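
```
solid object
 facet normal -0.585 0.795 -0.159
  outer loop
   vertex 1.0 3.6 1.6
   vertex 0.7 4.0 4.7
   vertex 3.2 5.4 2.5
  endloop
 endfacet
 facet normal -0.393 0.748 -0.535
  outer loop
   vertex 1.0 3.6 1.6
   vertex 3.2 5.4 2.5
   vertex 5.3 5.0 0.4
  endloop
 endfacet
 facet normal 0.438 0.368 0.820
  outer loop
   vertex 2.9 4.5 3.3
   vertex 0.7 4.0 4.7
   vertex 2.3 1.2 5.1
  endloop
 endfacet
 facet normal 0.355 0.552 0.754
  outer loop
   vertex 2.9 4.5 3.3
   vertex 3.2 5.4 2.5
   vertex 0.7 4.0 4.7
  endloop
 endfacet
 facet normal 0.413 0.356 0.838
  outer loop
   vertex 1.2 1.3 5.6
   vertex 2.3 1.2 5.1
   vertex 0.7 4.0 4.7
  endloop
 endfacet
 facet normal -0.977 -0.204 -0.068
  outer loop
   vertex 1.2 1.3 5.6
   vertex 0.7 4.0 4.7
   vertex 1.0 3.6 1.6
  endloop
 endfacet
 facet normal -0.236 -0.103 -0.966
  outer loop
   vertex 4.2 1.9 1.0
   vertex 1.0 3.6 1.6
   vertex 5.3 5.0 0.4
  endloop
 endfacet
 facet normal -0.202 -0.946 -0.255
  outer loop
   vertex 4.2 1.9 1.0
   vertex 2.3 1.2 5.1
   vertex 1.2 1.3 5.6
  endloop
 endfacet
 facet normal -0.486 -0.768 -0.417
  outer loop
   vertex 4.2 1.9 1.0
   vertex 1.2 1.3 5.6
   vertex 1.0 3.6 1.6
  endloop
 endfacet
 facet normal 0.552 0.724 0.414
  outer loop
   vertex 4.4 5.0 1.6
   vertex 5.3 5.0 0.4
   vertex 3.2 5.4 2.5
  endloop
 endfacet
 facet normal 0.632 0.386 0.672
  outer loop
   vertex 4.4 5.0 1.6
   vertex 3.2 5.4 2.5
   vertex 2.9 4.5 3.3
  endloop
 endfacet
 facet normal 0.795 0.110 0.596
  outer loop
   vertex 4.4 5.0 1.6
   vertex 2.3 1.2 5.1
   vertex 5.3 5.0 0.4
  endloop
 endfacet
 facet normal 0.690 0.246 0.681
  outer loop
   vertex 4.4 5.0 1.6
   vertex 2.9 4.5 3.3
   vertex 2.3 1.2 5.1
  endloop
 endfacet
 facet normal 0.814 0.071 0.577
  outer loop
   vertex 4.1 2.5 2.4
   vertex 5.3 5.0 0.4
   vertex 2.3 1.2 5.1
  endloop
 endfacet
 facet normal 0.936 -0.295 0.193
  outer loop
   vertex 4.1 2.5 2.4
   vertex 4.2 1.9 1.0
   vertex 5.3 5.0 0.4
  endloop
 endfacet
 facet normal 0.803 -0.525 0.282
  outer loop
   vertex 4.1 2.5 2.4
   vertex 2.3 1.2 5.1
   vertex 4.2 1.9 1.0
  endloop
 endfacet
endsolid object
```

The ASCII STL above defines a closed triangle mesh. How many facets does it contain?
16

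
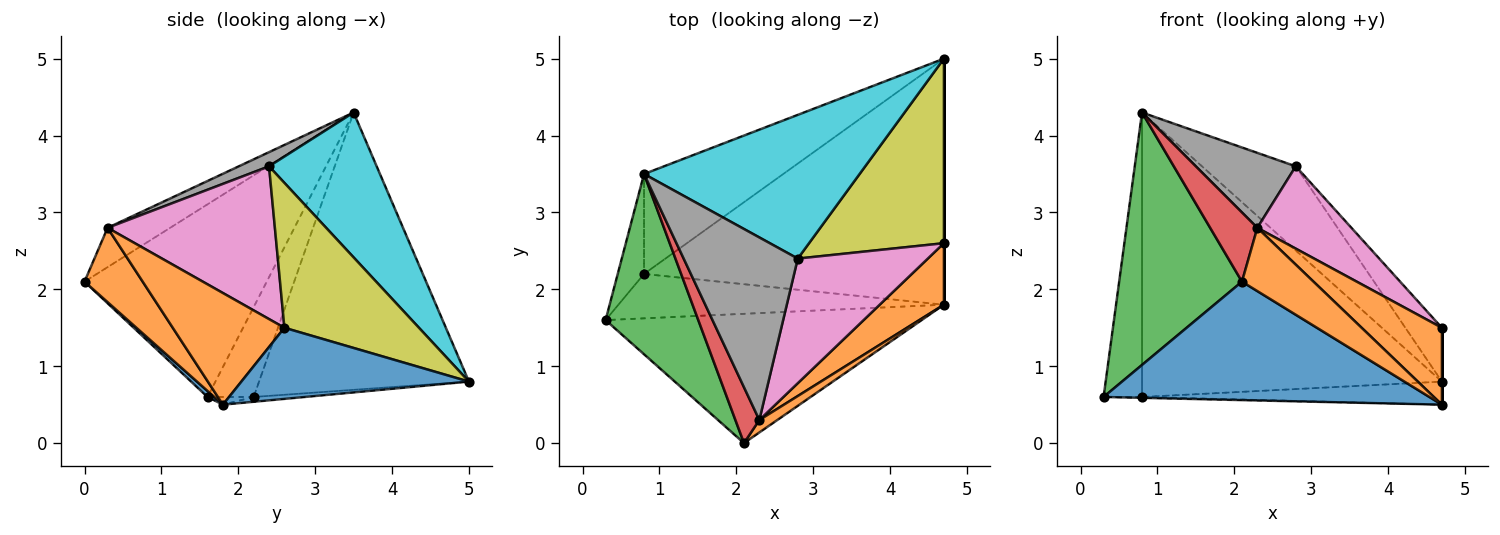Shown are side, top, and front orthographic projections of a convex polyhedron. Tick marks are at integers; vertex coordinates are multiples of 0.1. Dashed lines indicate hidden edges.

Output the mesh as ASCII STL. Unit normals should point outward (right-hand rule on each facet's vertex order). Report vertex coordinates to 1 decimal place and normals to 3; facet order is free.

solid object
 facet normal 1.000 0.000 0.000
  outer loop
   vertex 4.7 1.8 0.5
   vertex 4.7 5.0 0.8
   vertex 4.7 2.6 1.5
  endloop
 endfacet
 facet normal 0.736 -0.529 0.423
  outer loop
   vertex 4.7 1.8 0.5
   vertex 4.7 2.6 1.5
   vertex 2.3 0.3 2.8
  endloop
 endfacet
 facet normal -0.749 0.625 -0.219
  outer loop
   vertex 0.8 2.2 0.6
   vertex 0.3 1.6 0.6
   vertex 0.8 3.5 4.3
  endloop
 endfacet
 facet normal -0.551 0.787 -0.277
  outer loop
   vertex 0.8 2.2 0.6
   vertex 0.8 3.5 4.3
   vertex 4.7 5.0 0.8
  endloop
 endfacet
 facet normal -0.024 0.020 -1.000
  outer loop
   vertex 0.8 2.2 0.6
   vertex 4.7 1.8 0.5
   vertex 0.3 1.6 0.6
  endloop
 endfacet
 facet normal -0.016 0.093 -0.996
  outer loop
   vertex 0.8 2.2 0.6
   vertex 4.7 5.0 0.8
   vertex 4.7 1.8 0.5
  endloop
 endfacet
 facet normal 0.700 -0.394 0.596
  outer loop
   vertex 2.8 2.4 3.6
   vertex 2.3 0.3 2.8
   vertex 4.7 2.6 1.5
  endloop
 endfacet
 facet normal 0.114 -0.377 0.919
  outer loop
   vertex 2.8 2.4 3.6
   vertex 0.8 3.5 4.3
   vertex 2.3 0.3 2.8
  endloop
 endfacet
 facet normal 0.718 0.195 0.668
  outer loop
   vertex 2.8 2.4 3.6
   vertex 4.7 2.6 1.5
   vertex 4.7 5.0 0.8
  endloop
 endfacet
 facet normal 0.502 0.437 0.746
  outer loop
   vertex 2.8 2.4 3.6
   vertex 4.7 5.0 0.8
   vertex 0.8 3.5 4.3
  endloop
 endfacet
 facet normal 0.014 -0.675 -0.737
  outer loop
   vertex 2.1 0.0 2.1
   vertex 0.3 1.6 0.6
   vertex 4.7 1.8 0.5
  endloop
 endfacet
 facet normal 0.624 -0.767 0.151
  outer loop
   vertex 2.1 0.0 2.1
   vertex 4.7 1.8 0.5
   vertex 2.3 0.3 2.8
  endloop
 endfacet
 facet normal -0.770 -0.519 0.371
  outer loop
   vertex 2.1 0.0 2.1
   vertex 0.8 3.5 4.3
   vertex 0.3 1.6 0.6
  endloop
 endfacet
 facet normal -0.718 -0.542 0.437
  outer loop
   vertex 2.1 0.0 2.1
   vertex 2.3 0.3 2.8
   vertex 0.8 3.5 4.3
  endloop
 endfacet
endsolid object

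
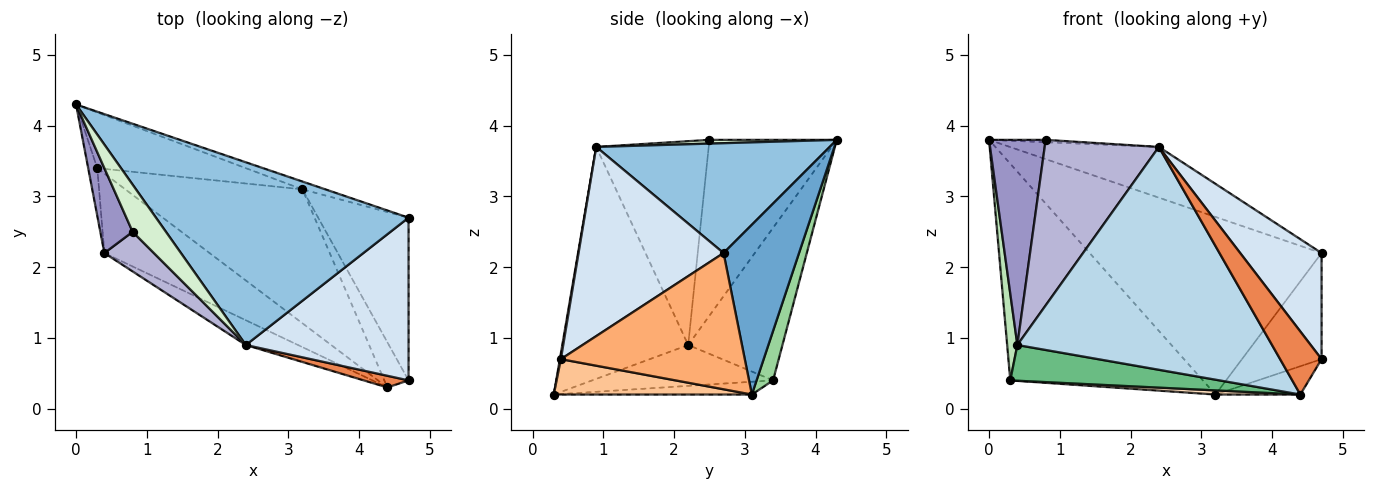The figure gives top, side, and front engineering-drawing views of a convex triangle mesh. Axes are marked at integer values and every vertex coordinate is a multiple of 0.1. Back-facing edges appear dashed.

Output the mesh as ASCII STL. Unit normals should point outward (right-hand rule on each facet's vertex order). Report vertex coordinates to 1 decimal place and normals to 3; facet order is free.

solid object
 facet normal 0.309 0.950 -0.042
  outer loop
   vertex 3.2 3.1 0.2
   vertex 0.0 4.3 3.8
   vertex 4.7 2.7 2.2
  endloop
 endfacet
 facet normal 0.387 0.247 0.889
  outer loop
   vertex 2.4 0.9 3.7
   vertex 4.7 2.7 2.2
   vertex 0.0 4.3 3.8
  endloop
 endfacet
 facet normal -0.441 -0.892 -0.099
  outer loop
   vertex 0.4 2.2 0.9
   vertex 4.4 0.3 0.2
   vertex 2.4 0.9 3.7
  endloop
 endfacet
 facet normal 0.698 -0.391 0.600
  outer loop
   vertex 4.7 0.4 0.7
   vertex 4.7 2.7 2.2
   vertex 2.4 0.9 3.7
  endloop
 endfacet
 facet normal 0.024 -0.983 0.182
  outer loop
   vertex 4.7 0.4 0.7
   vertex 2.4 0.9 3.7
   vertex 4.4 0.3 0.2
  endloop
 endfacet
 facet normal 0.784 0.339 -0.520
  outer loop
   vertex 4.7 0.4 0.7
   vertex 3.2 3.1 0.2
   vertex 4.7 2.7 2.2
  endloop
 endfacet
 facet normal 0.778 0.333 -0.533
  outer loop
   vertex 4.7 0.4 0.7
   vertex 4.4 0.3 0.2
   vertex 3.2 3.1 0.2
  endloop
 endfacet
 facet normal -0.072 -0.031 -0.997
  outer loop
   vertex 0.3 3.4 0.4
   vertex 3.2 3.1 0.2
   vertex 4.4 0.3 0.2
  endloop
 endfacet
 facet normal -0.334 -0.386 -0.860
  outer loop
   vertex 0.3 3.4 0.4
   vertex 4.4 0.3 0.2
   vertex 0.4 2.2 0.9
  endloop
 endfacet
 facet normal 0.083 0.965 -0.248
  outer loop
   vertex 0.3 3.4 0.4
   vertex 0.0 4.3 3.8
   vertex 3.2 3.1 0.2
  endloop
 endfacet
 facet normal -0.992 -0.107 -0.059
  outer loop
   vertex 0.3 3.4 0.4
   vertex 0.4 2.2 0.9
   vertex 0.0 4.3 3.8
  endloop
 endfacet
 facet normal 0.112 0.050 0.993
  outer loop
   vertex 0.8 2.5 3.8
   vertex 2.4 0.9 3.7
   vertex 0.0 4.3 3.8
  endloop
 endfacet
 facet normal -0.901 -0.401 0.166
  outer loop
   vertex 0.8 2.5 3.8
   vertex 0.0 4.3 3.8
   vertex 0.4 2.2 0.9
  endloop
 endfacet
 facet normal -0.692 -0.702 0.168
  outer loop
   vertex 0.8 2.5 3.8
   vertex 0.4 2.2 0.9
   vertex 2.4 0.9 3.7
  endloop
 endfacet
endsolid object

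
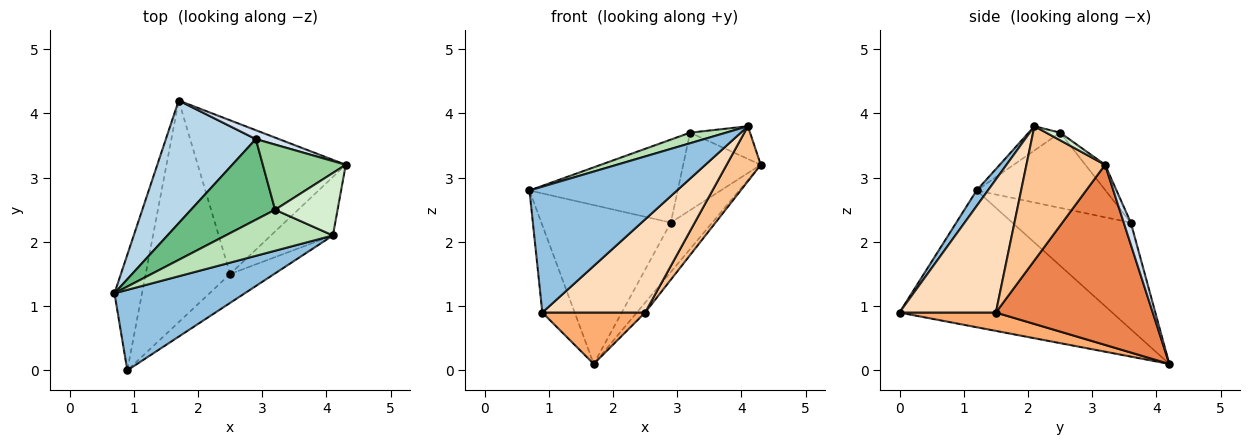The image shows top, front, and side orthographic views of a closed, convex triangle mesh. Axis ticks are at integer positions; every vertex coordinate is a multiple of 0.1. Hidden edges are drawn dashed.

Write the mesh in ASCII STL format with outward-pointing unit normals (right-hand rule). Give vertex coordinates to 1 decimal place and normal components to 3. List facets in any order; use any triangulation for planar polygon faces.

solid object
 facet normal -0.970 0.148 -0.195
  outer loop
   vertex 0.9 0.0 0.9
   vertex 0.7 1.2 2.8
   vertex 1.7 4.2 0.1
  endloop
 endfacet
 facet normal 0.064 -0.841 0.538
  outer loop
   vertex 4.1 2.1 3.8
   vertex 0.7 1.2 2.8
   vertex 0.9 0.0 0.9
  endloop
 endfacet
 facet normal -0.587 0.641 0.495
  outer loop
   vertex 2.9 3.6 2.3
   vertex 1.7 4.2 0.1
   vertex 0.7 1.2 2.8
  endloop
 endfacet
 facet normal 0.165 0.971 0.175
  outer loop
   vertex 2.9 3.6 2.3
   vertex 4.3 3.2 3.2
   vertex 1.7 4.2 0.1
  endloop
 endfacet
 facet normal 0.772 0.041 -0.634
  outer loop
   vertex 2.5 1.5 0.9
   vertex 1.7 4.2 0.1
   vertex 4.3 3.2 3.2
  endloop
 endfacet
 facet normal 0.207 -0.221 -0.953
  outer loop
   vertex 2.5 1.5 0.9
   vertex 0.9 0.0 0.9
   vertex 1.7 4.2 0.1
  endloop
 endfacet
 facet normal 0.845 -0.366 -0.390
  outer loop
   vertex 2.5 1.5 0.9
   vertex 4.3 3.2 3.2
   vertex 4.1 2.1 3.8
  endloop
 endfacet
 facet normal 0.667 -0.712 -0.221
  outer loop
   vertex 2.5 1.5 0.9
   vertex 4.1 2.1 3.8
   vertex 0.9 0.0 0.9
  endloop
 endfacet
 facet normal -0.529 0.608 0.591
  outer loop
   vertex 3.2 2.5 3.7
   vertex 2.9 3.6 2.3
   vertex 0.7 1.2 2.8
  endloop
 endfacet
 facet normal -0.191 0.751 0.631
  outer loop
   vertex 3.2 2.5 3.7
   vertex 4.3 3.2 3.2
   vertex 2.9 3.6 2.3
  endloop
 endfacet
 facet normal -0.214 -0.244 0.946
  outer loop
   vertex 3.2 2.5 3.7
   vertex 0.7 1.2 2.8
   vertex 4.1 2.1 3.8
  endloop
 endfacet
 facet normal 0.107 0.461 0.881
  outer loop
   vertex 3.2 2.5 3.7
   vertex 4.1 2.1 3.8
   vertex 4.3 3.2 3.2
  endloop
 endfacet
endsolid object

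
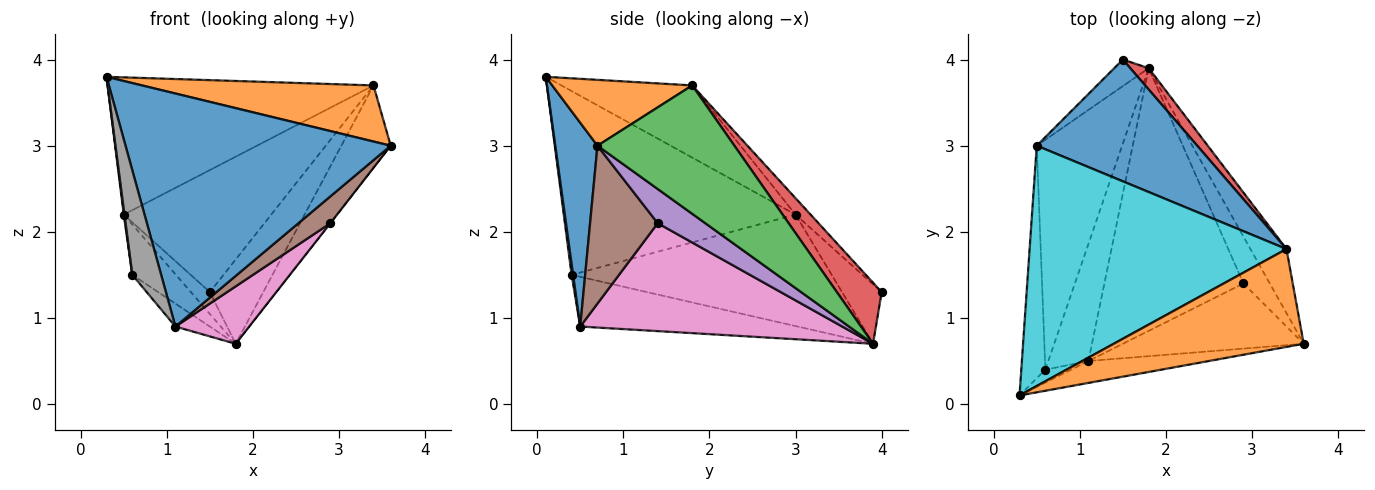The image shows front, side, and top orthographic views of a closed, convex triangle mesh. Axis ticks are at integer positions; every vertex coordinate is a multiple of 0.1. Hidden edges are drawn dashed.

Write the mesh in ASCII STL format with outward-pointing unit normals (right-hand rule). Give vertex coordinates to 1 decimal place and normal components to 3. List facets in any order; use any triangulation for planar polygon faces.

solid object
 facet normal 0.156 -0.983 -0.092
  outer loop
   vertex 1.1 0.5 0.9
   vertex 3.6 0.7 3.0
   vertex 0.3 0.1 3.8
  endloop
 endfacet
 facet normal 0.288 -0.476 0.831
  outer loop
   vertex 3.4 1.8 3.7
   vertex 0.3 0.1 3.8
   vertex 3.6 0.7 3.0
  endloop
 endfacet
 facet normal 0.909 0.328 -0.255
  outer loop
   vertex 3.4 1.8 3.7
   vertex 3.6 0.7 3.0
   vertex 1.8 3.9 0.7
  endloop
 endfacet
 facet normal 0.631 0.752 0.190
  outer loop
   vertex 3.4 1.8 3.7
   vertex 1.8 3.9 0.7
   vertex 1.5 4.0 1.3
  endloop
 endfacet
 facet normal 0.792 0.006 -0.611
  outer loop
   vertex 2.9 1.4 2.1
   vertex 1.8 3.9 0.7
   vertex 3.6 0.7 3.0
  endloop
 endfacet
 facet normal 0.628 -0.297 -0.719
  outer loop
   vertex 2.9 1.4 2.1
   vertex 3.6 0.7 3.0
   vertex 1.1 0.5 0.9
  endloop
 endfacet
 facet normal 0.604 -0.170 -0.779
  outer loop
   vertex 2.9 1.4 2.1
   vertex 1.1 0.5 0.9
   vertex 1.8 3.9 0.7
  endloop
 endfacet
 facet normal 0.051 -0.991 -0.123
  outer loop
   vertex 0.6 0.4 1.5
   vertex 1.1 0.5 0.9
   vertex 0.3 0.1 3.8
  endloop
 endfacet
 facet normal -0.772 0.122 -0.623
  outer loop
   vertex 0.6 0.4 1.5
   vertex 1.8 3.9 0.7
   vertex 1.1 0.5 0.9
  endloop
 endfacet
 facet normal -0.237 0.482 0.844
  outer loop
   vertex 0.5 3.0 2.2
   vertex 0.3 0.1 3.8
   vertex 3.4 1.8 3.7
  endloop
 endfacet
 facet normal -0.072 0.706 0.704
  outer loop
   vertex 0.5 3.0 2.2
   vertex 3.4 1.8 3.7
   vertex 1.5 4.0 1.3
  endloop
 endfacet
 facet normal -0.992 -0.003 -0.130
  outer loop
   vertex 0.5 3.0 2.2
   vertex 0.6 0.4 1.5
   vertex 0.3 0.1 3.8
  endloop
 endfacet
 facet normal -0.799 0.382 -0.463
  outer loop
   vertex 0.5 3.0 2.2
   vertex 1.5 4.0 1.3
   vertex 1.8 3.9 0.7
  endloop
 endfacet
 facet normal -0.787 0.132 -0.603
  outer loop
   vertex 0.5 3.0 2.2
   vertex 1.8 3.9 0.7
   vertex 0.6 0.4 1.5
  endloop
 endfacet
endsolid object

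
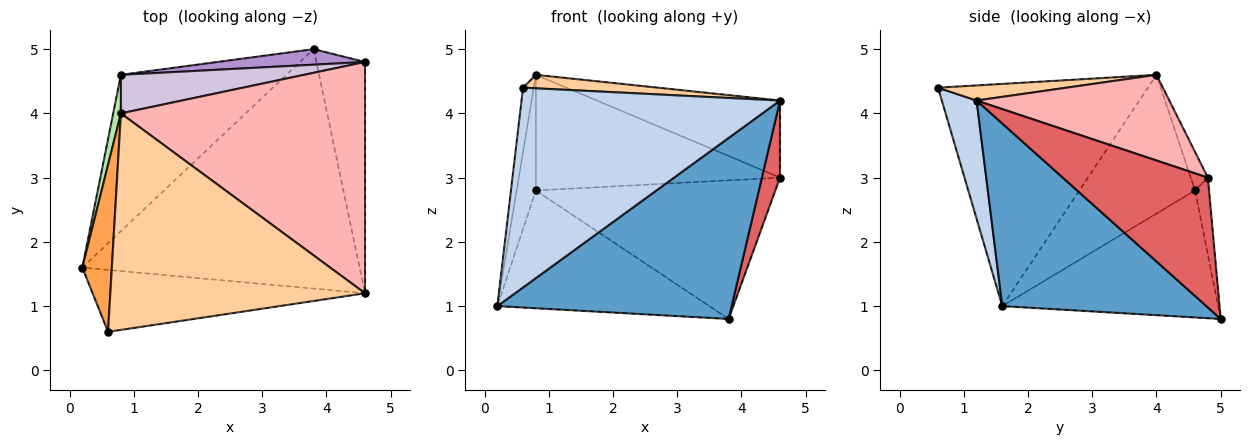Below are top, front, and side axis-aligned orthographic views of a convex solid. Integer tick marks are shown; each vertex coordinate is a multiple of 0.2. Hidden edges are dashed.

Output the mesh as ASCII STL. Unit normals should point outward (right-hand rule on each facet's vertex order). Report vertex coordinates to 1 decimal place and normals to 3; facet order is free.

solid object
 facet normal 0.465 -0.534 -0.706
  outer loop
   vertex 3.8 5.0 0.8
   vertex 4.6 1.2 4.2
   vertex 0.2 1.6 1.0
  endloop
 endfacet
 facet normal 0.127 -0.947 -0.294
  outer loop
   vertex 0.6 0.6 4.4
   vertex 0.2 1.6 1.0
   vertex 4.6 1.2 4.2
  endloop
 endfacet
 facet normal -0.990 0.051 0.131
  outer loop
   vertex 0.6 0.6 4.4
   vertex 0.8 4.0 4.6
   vertex 0.2 1.6 1.0
  endloop
 endfacet
 facet normal 0.059 -0.062 0.996
  outer loop
   vertex 0.6 0.6 4.4
   vertex 4.6 1.2 4.2
   vertex 0.8 4.0 4.6
  endloop
 endfacet
 facet normal -0.522 0.513 -0.681
  outer loop
   vertex 0.8 4.6 2.8
   vertex 3.8 5.0 0.8
   vertex 0.2 1.6 1.0
  endloop
 endfacet
 facet normal -0.985 0.164 0.055
  outer loop
   vertex 0.8 4.6 2.8
   vertex 0.2 1.6 1.0
   vertex 0.8 4.0 4.6
  endloop
 endfacet
 facet normal 0.930 -0.116 -0.349
  outer loop
   vertex 4.6 4.8 3.0
   vertex 4.6 1.2 4.2
   vertex 3.8 5.0 0.8
  endloop
 endfacet
 facet normal 0.316 0.300 0.900
  outer loop
   vertex 4.6 4.8 3.0
   vertex 0.8 4.0 4.6
   vertex 4.6 1.2 4.2
  endloop
 endfacet
 facet normal -0.058 0.992 0.111
  outer loop
   vertex 4.6 4.8 3.0
   vertex 3.8 5.0 0.8
   vertex 0.8 4.6 2.8
  endloop
 endfacet
 facet normal -0.066 0.947 0.316
  outer loop
   vertex 4.6 4.8 3.0
   vertex 0.8 4.6 2.8
   vertex 0.8 4.0 4.6
  endloop
 endfacet
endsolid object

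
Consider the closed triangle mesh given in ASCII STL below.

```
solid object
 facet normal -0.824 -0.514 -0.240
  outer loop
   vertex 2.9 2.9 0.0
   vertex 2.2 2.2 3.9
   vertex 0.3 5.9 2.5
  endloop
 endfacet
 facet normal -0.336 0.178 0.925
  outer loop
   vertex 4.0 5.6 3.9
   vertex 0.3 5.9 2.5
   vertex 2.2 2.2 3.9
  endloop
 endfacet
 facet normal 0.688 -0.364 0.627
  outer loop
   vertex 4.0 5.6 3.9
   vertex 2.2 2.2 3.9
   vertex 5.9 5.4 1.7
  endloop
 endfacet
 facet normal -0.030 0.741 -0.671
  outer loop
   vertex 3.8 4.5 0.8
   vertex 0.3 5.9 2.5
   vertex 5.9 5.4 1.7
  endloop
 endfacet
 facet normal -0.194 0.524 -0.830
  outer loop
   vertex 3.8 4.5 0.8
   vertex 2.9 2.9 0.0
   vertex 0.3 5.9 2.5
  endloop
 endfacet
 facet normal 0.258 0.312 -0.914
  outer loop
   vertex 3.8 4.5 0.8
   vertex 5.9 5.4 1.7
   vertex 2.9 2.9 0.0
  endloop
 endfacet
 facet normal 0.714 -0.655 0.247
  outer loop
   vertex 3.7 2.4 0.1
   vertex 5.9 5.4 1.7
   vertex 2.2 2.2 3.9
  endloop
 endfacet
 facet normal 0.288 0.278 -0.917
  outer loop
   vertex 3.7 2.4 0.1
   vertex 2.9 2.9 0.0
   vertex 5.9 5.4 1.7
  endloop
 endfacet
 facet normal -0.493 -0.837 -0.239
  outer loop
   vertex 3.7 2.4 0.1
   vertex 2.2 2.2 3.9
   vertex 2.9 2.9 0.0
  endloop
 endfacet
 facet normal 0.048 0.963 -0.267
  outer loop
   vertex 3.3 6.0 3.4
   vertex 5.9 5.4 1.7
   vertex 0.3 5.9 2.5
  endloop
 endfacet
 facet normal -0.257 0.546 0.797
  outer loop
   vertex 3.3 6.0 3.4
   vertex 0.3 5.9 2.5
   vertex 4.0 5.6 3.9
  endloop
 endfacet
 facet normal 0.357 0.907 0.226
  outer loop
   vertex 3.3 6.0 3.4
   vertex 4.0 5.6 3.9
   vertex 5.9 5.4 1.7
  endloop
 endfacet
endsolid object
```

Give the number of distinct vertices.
8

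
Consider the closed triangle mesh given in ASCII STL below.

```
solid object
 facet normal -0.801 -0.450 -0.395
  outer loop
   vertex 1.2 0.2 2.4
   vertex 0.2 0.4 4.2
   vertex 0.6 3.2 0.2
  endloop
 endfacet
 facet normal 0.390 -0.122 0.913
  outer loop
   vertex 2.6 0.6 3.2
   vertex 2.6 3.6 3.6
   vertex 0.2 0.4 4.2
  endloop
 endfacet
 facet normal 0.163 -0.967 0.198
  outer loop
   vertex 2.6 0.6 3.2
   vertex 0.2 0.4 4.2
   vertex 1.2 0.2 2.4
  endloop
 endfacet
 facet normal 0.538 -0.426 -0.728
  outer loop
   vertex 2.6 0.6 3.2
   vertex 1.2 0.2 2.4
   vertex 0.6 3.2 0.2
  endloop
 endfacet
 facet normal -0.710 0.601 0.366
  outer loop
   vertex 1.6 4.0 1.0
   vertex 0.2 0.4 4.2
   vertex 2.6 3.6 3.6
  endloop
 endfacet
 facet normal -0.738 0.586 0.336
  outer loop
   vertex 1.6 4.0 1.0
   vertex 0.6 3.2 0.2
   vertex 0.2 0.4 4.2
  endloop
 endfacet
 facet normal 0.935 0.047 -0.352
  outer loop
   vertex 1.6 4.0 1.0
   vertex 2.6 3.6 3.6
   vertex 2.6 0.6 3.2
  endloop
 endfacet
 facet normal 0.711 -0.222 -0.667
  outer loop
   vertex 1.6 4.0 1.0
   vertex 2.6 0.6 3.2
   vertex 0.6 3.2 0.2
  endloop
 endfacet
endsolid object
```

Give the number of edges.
12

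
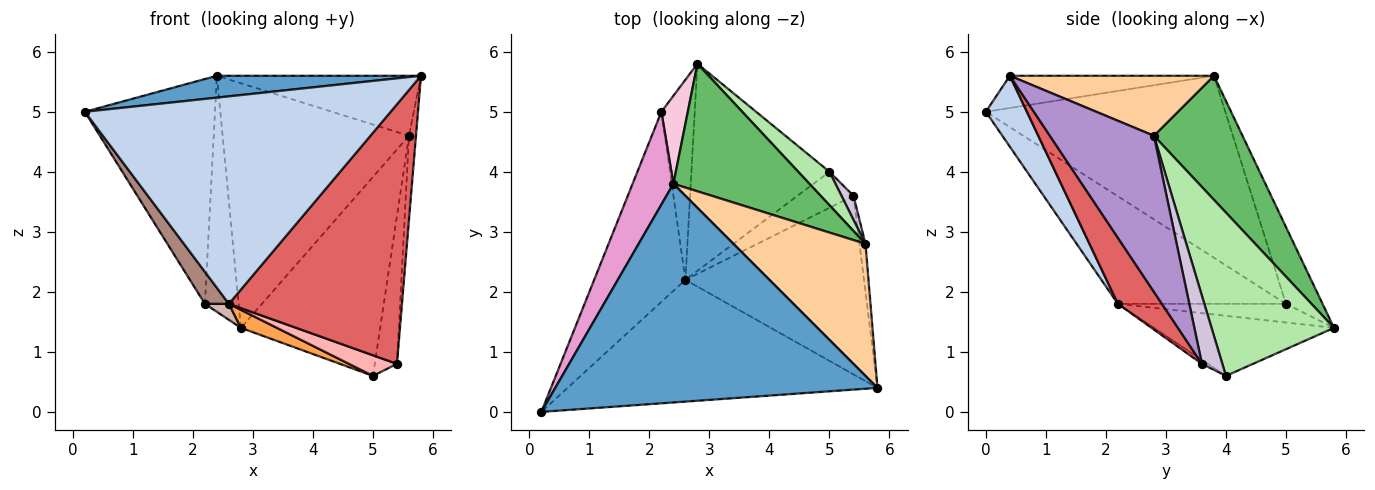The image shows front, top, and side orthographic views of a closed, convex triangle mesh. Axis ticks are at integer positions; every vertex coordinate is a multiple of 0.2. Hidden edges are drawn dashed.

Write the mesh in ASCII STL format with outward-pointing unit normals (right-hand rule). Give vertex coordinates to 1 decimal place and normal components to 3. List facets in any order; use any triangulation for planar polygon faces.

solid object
 facet normal -0.099 -0.099 0.990
  outer loop
   vertex 2.4 3.8 5.6
   vertex 0.2 0.0 5.0
   vertex 5.8 0.4 5.6
  endloop
 endfacet
 facet normal 0.115 -0.857 -0.503
  outer loop
   vertex 2.6 2.2 1.8
   vertex 5.8 0.4 5.6
   vertex 0.2 0.0 5.0
  endloop
 endfacet
 facet normal -0.397 -0.079 -0.914
  outer loop
   vertex 2.6 2.2 1.8
   vertex 2.8 5.8 1.4
   vertex 5.0 4.0 0.6
  endloop
 endfacet
 facet normal 0.382 0.382 0.841
  outer loop
   vertex 5.6 2.8 4.6
   vertex 2.4 3.8 5.6
   vertex 5.8 0.4 5.6
  endloop
 endfacet
 facet normal 0.388 0.817 0.426
  outer loop
   vertex 5.6 2.8 4.6
   vertex 2.8 5.8 1.4
   vertex 2.4 3.8 5.6
  endloop
 endfacet
 facet normal 0.655 0.745 0.125
  outer loop
   vertex 5.6 2.8 4.6
   vertex 5.0 4.0 0.6
   vertex 2.8 5.8 1.4
  endloop
 endfacet
 facet normal 0.205 -0.806 -0.555
  outer loop
   vertex 5.4 3.6 0.8
   vertex 5.8 0.4 5.6
   vertex 2.6 2.2 1.8
  endloop
 endfacet
 facet normal -0.062 -0.495 -0.867
  outer loop
   vertex 5.4 3.6 0.8
   vertex 2.6 2.2 1.8
   vertex 5.0 4.0 0.6
  endloop
 endfacet
 facet normal 0.997 0.067 -0.038
  outer loop
   vertex 5.4 3.6 0.8
   vertex 5.6 2.8 4.6
   vertex 5.8 0.4 5.6
  endloop
 endfacet
 facet normal 0.672 0.731 0.119
  outer loop
   vertex 5.4 3.6 0.8
   vertex 5.0 4.0 0.6
   vertex 5.6 2.8 4.6
  endloop
 endfacet
 facet normal -0.758 -0.108 -0.643
  outer loop
   vertex 2.2 5.0 1.8
   vertex 2.6 2.2 1.8
   vertex 0.2 0.0 5.0
  endloop
 endfacet
 facet normal -0.487 -0.070 -0.870
  outer loop
   vertex 2.2 5.0 1.8
   vertex 2.8 5.8 1.4
   vertex 2.6 2.2 1.8
  endloop
 endfacet
 facet normal -0.862 0.469 0.193
  outer loop
   vertex 2.2 5.0 1.8
   vertex 0.2 0.0 5.0
   vertex 2.4 3.8 5.6
  endloop
 endfacet
 facet normal -0.713 0.657 0.245
  outer loop
   vertex 2.2 5.0 1.8
   vertex 2.4 3.8 5.6
   vertex 2.8 5.8 1.4
  endloop
 endfacet
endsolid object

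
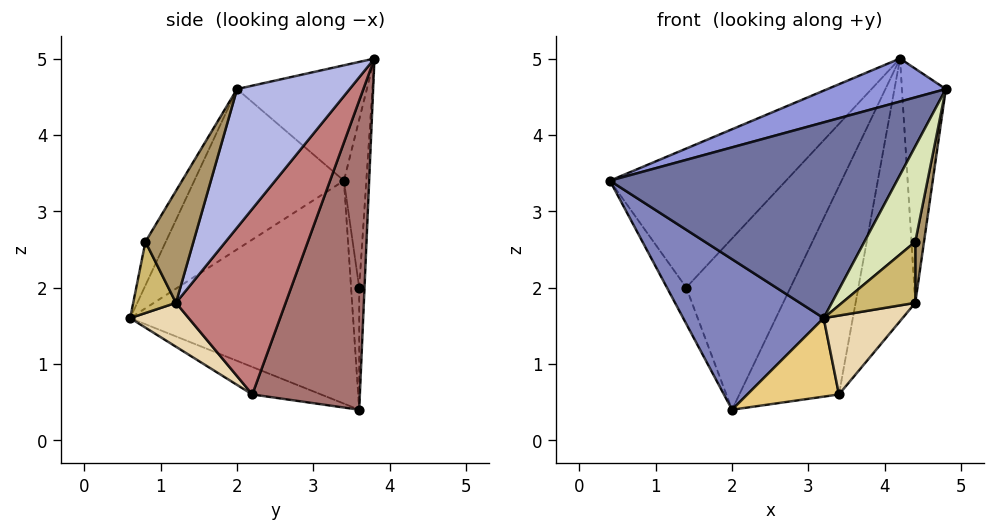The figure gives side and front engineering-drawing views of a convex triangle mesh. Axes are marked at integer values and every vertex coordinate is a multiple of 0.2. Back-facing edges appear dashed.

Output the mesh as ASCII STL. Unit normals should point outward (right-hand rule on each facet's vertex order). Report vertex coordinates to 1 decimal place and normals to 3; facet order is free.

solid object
 facet normal -0.386 -0.740 0.551
  outer loop
   vertex 3.2 0.6 1.6
   vertex 4.8 2.0 4.6
   vertex 0.4 3.4 3.4
  endloop
 endfacet
 facet normal -0.761 -0.479 -0.438
  outer loop
   vertex 2.0 3.6 0.4
   vertex 3.2 0.6 1.6
   vertex 0.4 3.4 3.4
  endloop
 endfacet
 facet normal -0.341 -0.311 0.887
  outer loop
   vertex 4.2 3.8 5.0
   vertex 0.4 3.4 3.4
   vertex 4.8 2.0 4.6
  endloop
 endfacet
 facet normal 0.907 0.353 -0.230
  outer loop
   vertex 4.4 1.2 1.8
   vertex 4.2 3.8 5.0
   vertex 4.8 2.0 4.6
  endloop
 endfacet
 facet normal -0.384 0.912 -0.144
  outer loop
   vertex 1.4 3.6 2.0
   vertex 2.0 3.6 0.4
   vertex 0.4 3.4 3.4
  endloop
 endfacet
 facet normal -0.126 0.991 0.052
  outer loop
   vertex 1.4 3.6 2.0
   vertex 0.4 3.4 3.4
   vertex 4.2 3.8 5.0
  endloop
 endfacet
 facet normal -0.051 0.999 -0.019
  outer loop
   vertex 1.4 3.6 2.0
   vertex 4.2 3.8 5.0
   vertex 2.0 3.6 0.4
  endloop
 endfacet
 facet normal -0.314 -0.785 0.534
  outer loop
   vertex 4.4 0.8 2.6
   vertex 4.8 2.0 4.6
   vertex 3.2 0.6 1.6
  endloop
 endfacet
 facet normal 0.980 -0.178 -0.089
  outer loop
   vertex 4.4 0.8 2.6
   vertex 4.4 1.2 1.8
   vertex 4.8 2.0 4.6
  endloop
 endfacet
 facet normal 0.463 -0.793 -0.396
  outer loop
   vertex 4.4 0.8 2.6
   vertex 3.2 0.6 1.6
   vertex 4.4 1.2 1.8
  endloop
 endfacet
 facet normal -0.349 -0.465 -0.814
  outer loop
   vertex 3.4 2.2 0.6
   vertex 3.2 0.6 1.6
   vertex 2.0 3.6 0.4
  endloop
 endfacet
 facet normal 0.388 -0.523 -0.759
  outer loop
   vertex 3.4 2.2 0.6
   vertex 4.4 1.2 1.8
   vertex 3.2 0.6 1.6
  endloop
 endfacet
 facet normal 0.686 0.635 -0.356
  outer loop
   vertex 3.4 2.2 0.6
   vertex 2.0 3.6 0.4
   vertex 4.2 3.8 5.0
  endloop
 endfacet
 facet normal 0.833 0.454 -0.316
  outer loop
   vertex 3.4 2.2 0.6
   vertex 4.2 3.8 5.0
   vertex 4.4 1.2 1.8
  endloop
 endfacet
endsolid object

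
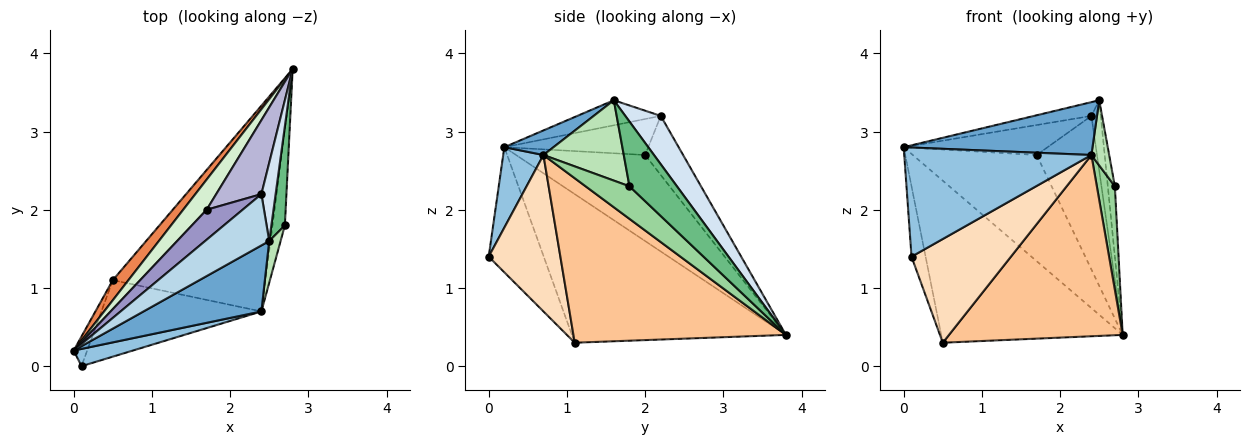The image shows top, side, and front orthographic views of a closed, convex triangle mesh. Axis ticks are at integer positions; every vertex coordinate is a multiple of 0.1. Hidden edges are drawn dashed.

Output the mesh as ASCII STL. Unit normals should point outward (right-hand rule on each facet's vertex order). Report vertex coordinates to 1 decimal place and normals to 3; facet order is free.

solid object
 facet normal 0.161 -0.617 0.770
  outer loop
   vertex 2.4 0.7 2.7
   vertex 2.5 1.6 3.4
   vertex 0.0 0.2 2.8
  endloop
 endfacet
 facet normal 0.208 -0.966 0.153
  outer loop
   vertex 2.4 0.7 2.7
   vertex 0.0 0.2 2.8
   vertex 0.1 0.0 1.4
  endloop
 endfacet
 facet normal -0.353 0.242 0.904
  outer loop
   vertex 2.4 2.2 3.2
   vertex 0.0 0.2 2.8
   vertex 2.5 1.6 3.4
  endloop
 endfacet
 facet normal 0.930 0.246 0.273
  outer loop
   vertex 2.4 2.2 3.2
   vertex 2.5 1.6 3.4
   vertex 2.8 3.8 0.4
  endloop
 endfacet
 facet normal -0.760 0.645 0.080
  outer loop
   vertex 0.5 1.1 0.3
   vertex 0.0 0.2 2.8
   vertex 2.8 3.8 0.4
  endloop
 endfacet
 facet normal -0.964 0.246 -0.104
  outer loop
   vertex 0.5 1.1 0.3
   vertex 0.1 0.0 1.4
   vertex 0.0 0.2 2.8
  endloop
 endfacet
 facet normal 0.629 -0.514 -0.583
  outer loop
   vertex 0.5 1.1 0.3
   vertex 2.8 3.8 0.4
   vertex 2.4 0.7 2.7
  endloop
 endfacet
 facet normal 0.502 -0.696 -0.513
  outer loop
   vertex 0.5 1.1 0.3
   vertex 2.4 0.7 2.7
   vertex 0.1 0.0 1.4
  endloop
 endfacet
 facet normal 0.969 0.144 0.202
  outer loop
   vertex 2.7 1.8 2.3
   vertex 2.8 3.8 0.4
   vertex 2.5 1.6 3.4
  endloop
 endfacet
 facet normal 0.873 -0.359 -0.331
  outer loop
   vertex 2.7 1.8 2.3
   vertex 2.4 0.7 2.7
   vertex 2.8 3.8 0.4
  endloop
 endfacet
 facet normal 0.967 -0.214 0.137
  outer loop
   vertex 2.7 1.8 2.3
   vertex 2.5 1.6 3.4
   vertex 2.4 0.7 2.7
  endloop
 endfacet
 facet normal -0.708 0.679 0.193
  outer loop
   vertex 1.7 2.0 2.7
   vertex 2.8 3.8 0.4
   vertex 0.0 0.2 2.8
  endloop
 endfacet
 facet normal -0.577 0.577 0.577
  outer loop
   vertex 1.7 2.0 2.7
   vertex 0.0 0.2 2.8
   vertex 2.4 2.2 3.2
  endloop
 endfacet
 facet normal -0.493 0.784 0.377
  outer loop
   vertex 1.7 2.0 2.7
   vertex 2.4 2.2 3.2
   vertex 2.8 3.8 0.4
  endloop
 endfacet
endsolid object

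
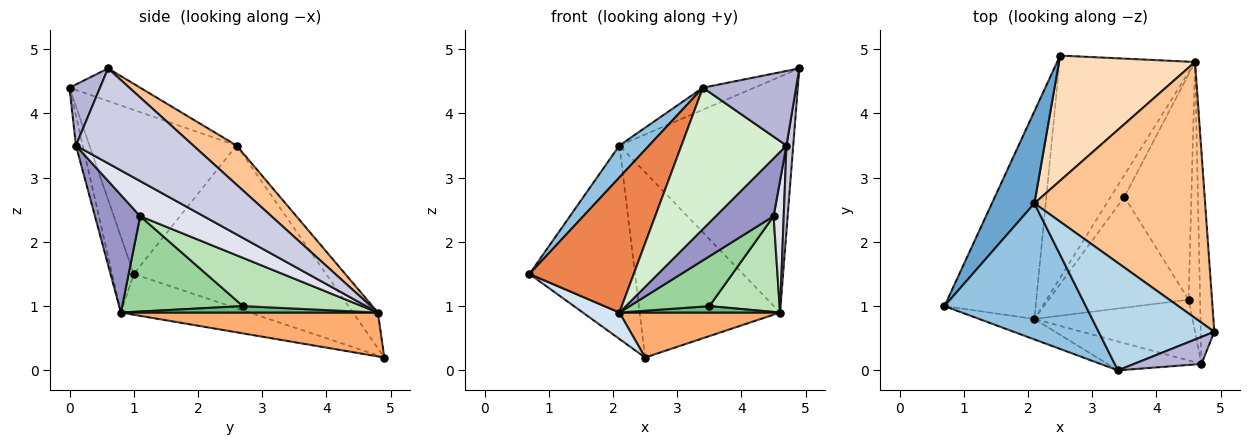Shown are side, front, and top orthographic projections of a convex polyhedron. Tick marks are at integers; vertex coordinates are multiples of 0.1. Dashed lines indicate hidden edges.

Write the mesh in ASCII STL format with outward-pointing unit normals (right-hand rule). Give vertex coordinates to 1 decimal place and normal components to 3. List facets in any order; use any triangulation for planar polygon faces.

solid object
 facet normal -0.855 0.469 0.223
  outer loop
   vertex 2.1 2.6 3.5
   vertex 2.5 4.9 0.2
   vertex 0.7 1.0 1.5
  endloop
 endfacet
 facet normal -0.749 -0.151 0.645
  outer loop
   vertex 2.1 2.6 3.5
   vertex 0.7 1.0 1.5
   vertex 3.4 0.0 4.4
  endloop
 endfacet
 facet normal -0.266 0.194 0.944
  outer loop
   vertex 2.1 2.6 3.5
   vertex 3.4 0.0 4.4
   vertex 4.9 0.6 4.7
  endloop
 endfacet
 facet normal -0.405 -0.115 -0.907
  outer loop
   vertex 2.1 0.8 0.9
   vertex 0.7 1.0 1.5
   vertex 2.5 4.9 0.2
  endloop
 endfacet
 facet normal -0.201 -0.969 -0.147
  outer loop
   vertex 2.1 0.8 0.9
   vertex 3.4 0.0 4.4
   vertex 0.7 1.0 1.5
  endloop
 endfacet
 facet normal 0.302 -0.189 -0.934
  outer loop
   vertex 4.6 4.8 0.9
   vertex 2.1 0.8 0.9
   vertex 2.5 4.9 0.2
  endloop
 endfacet
 facet normal 0.166 0.668 0.725
  outer loop
   vertex 4.6 4.8 0.9
   vertex 2.1 2.6 3.5
   vertex 4.9 0.6 4.7
  endloop
 endfacet
 facet normal -0.146 0.820 0.554
  outer loop
   vertex 4.6 4.8 0.9
   vertex 2.5 4.9 0.2
   vertex 2.1 2.6 3.5
  endloop
 endfacet
 facet normal 0.411 -0.257 -0.874
  outer loop
   vertex 3.5 2.7 1.0
   vertex 2.1 0.8 0.9
   vertex 4.6 4.8 0.9
  endloop
 endfacet
 facet normal 0.528 -0.348 -0.775
  outer loop
   vertex 3.5 2.7 1.0
   vertex 4.5 1.1 2.4
   vertex 2.1 0.8 0.9
  endloop
 endfacet
 facet normal 0.553 -0.326 -0.767
  outer loop
   vertex 3.5 2.7 1.0
   vertex 4.6 4.8 0.9
   vertex 4.5 1.1 2.4
  endloop
 endfacet
 facet normal -0.063 -0.978 -0.200
  outer loop
   vertex 4.7 0.1 3.5
   vertex 3.4 0.0 4.4
   vertex 2.1 0.8 0.9
  endloop
 endfacet
 facet normal 0.474 -0.607 -0.638
  outer loop
   vertex 4.7 0.1 3.5
   vertex 2.1 0.8 0.9
   vertex 4.5 1.1 2.4
  endloop
 endfacet
 facet normal 0.294 -0.899 0.325
  outer loop
   vertex 4.7 0.1 3.5
   vertex 4.9 0.6 4.7
   vertex 3.4 0.0 4.4
  endloop
 endfacet
 facet normal 0.988 -0.057 -0.141
  outer loop
   vertex 4.7 0.1 3.5
   vertex 4.6 4.8 0.9
   vertex 4.9 0.6 4.7
  endloop
 endfacet
 facet normal 0.940 -0.150 -0.307
  outer loop
   vertex 4.7 0.1 3.5
   vertex 4.5 1.1 2.4
   vertex 4.6 4.8 0.9
  endloop
 endfacet
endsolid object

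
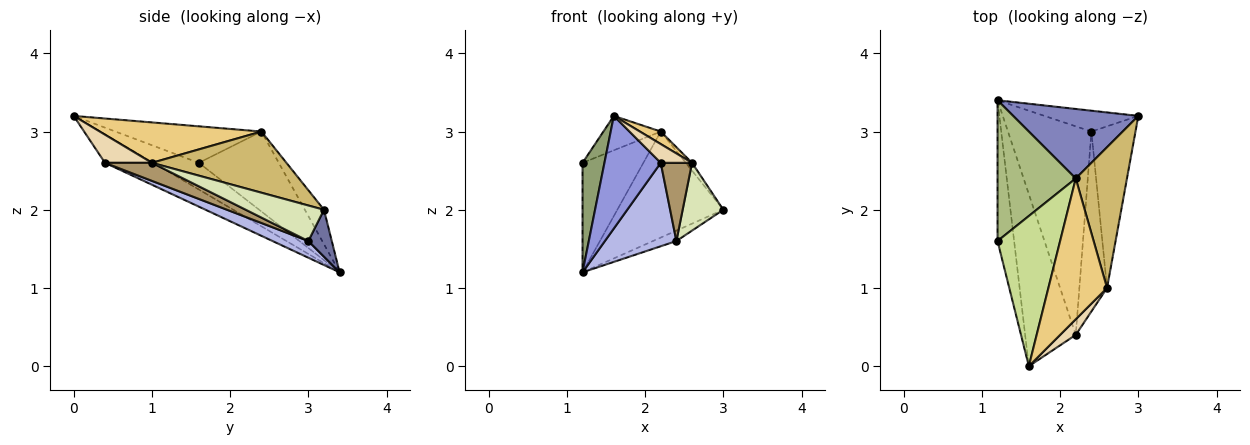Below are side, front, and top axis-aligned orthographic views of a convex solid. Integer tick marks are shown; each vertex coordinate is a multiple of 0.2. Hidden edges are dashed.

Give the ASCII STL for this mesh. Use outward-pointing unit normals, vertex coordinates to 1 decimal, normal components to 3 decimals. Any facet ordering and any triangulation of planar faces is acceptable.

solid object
 facet normal 0.408 0.408 -0.816
  outer loop
   vertex 2.4 3.0 1.6
   vertex 1.2 3.4 1.2
   vertex 3.0 3.2 2.0
  endloop
 endfacet
 facet normal -0.149 0.827 0.542
  outer loop
   vertex 2.2 2.4 3.0
   vertex 3.0 3.2 2.0
   vertex 1.2 3.4 1.2
  endloop
 endfacet
 facet normal -0.427 -0.495 -0.757
  outer loop
   vertex 2.2 0.4 2.6
   vertex 1.6 0.0 3.2
   vertex 1.2 3.4 1.2
  endloop
 endfacet
 facet normal 0.183 -0.365 -0.913
  outer loop
   vertex 2.2 0.4 2.6
   vertex 1.2 3.4 1.2
   vertex 2.4 3.0 1.6
  endloop
 endfacet
 facet normal -0.786 -0.379 -0.488
  outer loop
   vertex 1.2 1.6 2.6
   vertex 1.2 3.4 1.2
   vertex 1.6 0.0 3.2
  endloop
 endfacet
 facet normal -0.628 0.478 0.614
  outer loop
   vertex 1.2 1.6 2.6
   vertex 2.2 2.4 3.0
   vertex 1.2 3.4 1.2
  endloop
 endfacet
 facet normal -0.494 0.194 0.847
  outer loop
   vertex 1.2 1.6 2.6
   vertex 1.6 0.0 3.2
   vertex 2.2 2.4 3.0
  endloop
 endfacet
 facet normal 0.597 -0.310 -0.740
  outer loop
   vertex 2.6 1.0 2.6
   vertex 2.4 3.0 1.6
   vertex 3.0 3.2 2.0
  endloop
 endfacet
 facet normal 0.513 -0.342 -0.787
  outer loop
   vertex 2.6 1.0 2.6
   vertex 2.2 0.4 2.6
   vertex 2.4 3.0 1.6
  endloop
 endfacet
 facet normal 0.766 0.036 0.642
  outer loop
   vertex 2.6 1.0 2.6
   vertex 3.0 3.2 2.0
   vertex 2.2 2.4 3.0
  endloop
 endfacet
 facet normal 0.566 -0.073 0.821
  outer loop
   vertex 2.6 1.0 2.6
   vertex 2.2 2.4 3.0
   vertex 1.6 0.0 3.2
  endloop
 endfacet
 facet normal 0.755 -0.504 0.420
  outer loop
   vertex 2.6 1.0 2.6
   vertex 1.6 0.0 3.2
   vertex 2.2 0.4 2.6
  endloop
 endfacet
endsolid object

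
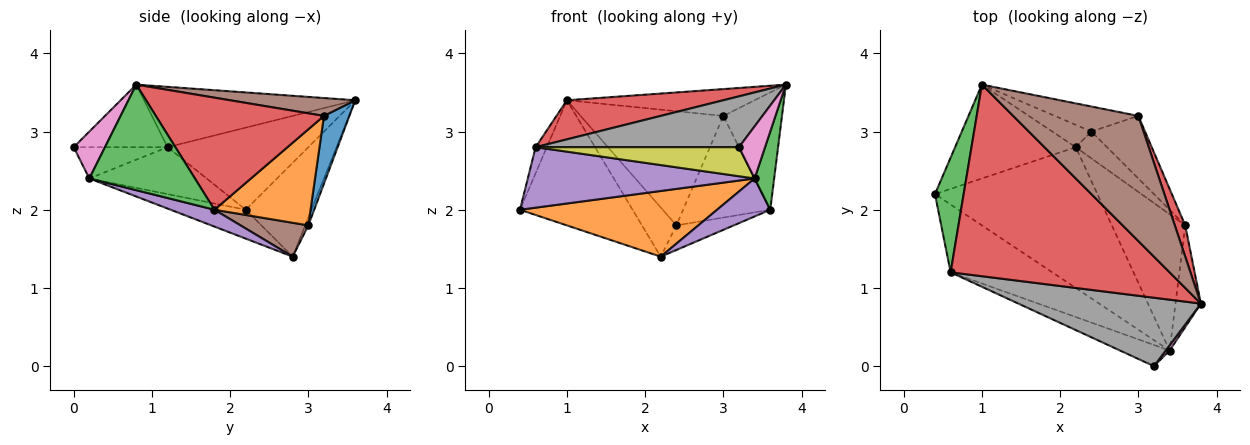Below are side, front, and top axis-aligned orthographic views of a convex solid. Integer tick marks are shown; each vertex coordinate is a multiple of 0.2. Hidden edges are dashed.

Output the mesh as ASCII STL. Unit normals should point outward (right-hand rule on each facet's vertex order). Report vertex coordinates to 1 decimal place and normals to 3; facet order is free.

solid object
 facet normal -0.423 0.725 -0.544
  outer loop
   vertex 2.2 2.8 1.4
   vertex 0.4 2.2 2.0
   vertex 1.0 3.6 3.4
  endloop
 endfacet
 facet normal -0.159 -0.418 -0.895
  outer loop
   vertex 3.4 0.2 2.4
   vertex 0.4 2.2 2.0
   vertex 2.2 2.8 1.4
  endloop
 endfacet
 facet normal -0.941 0.075 0.329
  outer loop
   vertex 0.6 1.2 2.8
   vertex 1.0 3.6 3.4
   vertex 0.4 2.2 2.0
  endloop
 endfacet
 facet normal -0.261 -0.193 0.946
  outer loop
   vertex 0.6 1.2 2.8
   vertex 3.8 0.8 3.6
   vertex 1.0 3.6 3.4
  endloop
 endfacet
 facet normal -0.326 -0.630 -0.705
  outer loop
   vertex 0.6 1.2 2.8
   vertex 0.4 2.2 2.0
   vertex 3.4 0.2 2.4
  endloop
 endfacet
 facet normal 0.138 0.208 0.968
  outer loop
   vertex 3.0 3.2 3.2
   vertex 1.0 3.6 3.4
   vertex 3.8 0.8 3.6
  endloop
 endfacet
 facet normal 0.767 -0.639 0.064
  outer loop
   vertex 3.2 0.0 2.8
   vertex 3.4 0.2 2.4
   vertex 3.8 0.8 3.6
  endloop
 endfacet
 facet normal -0.265 -0.575 0.774
  outer loop
   vertex 3.2 0.0 2.8
   vertex 3.8 0.8 3.6
   vertex 0.6 1.2 2.8
  endloop
 endfacet
 facet normal -0.349 -0.757 -0.553
  outer loop
   vertex 3.2 0.0 2.8
   vertex 0.6 1.2 2.8
   vertex 3.4 0.2 2.4
  endloop
 endfacet
 facet normal -0.082 0.907 -0.412
  outer loop
   vertex 2.4 3.0 1.8
   vertex 2.2 2.8 1.4
   vertex 1.0 3.6 3.4
  endloop
 endfacet
 facet normal 0.171 0.962 -0.211
  outer loop
   vertex 2.4 3.0 1.8
   vertex 1.0 3.6 3.4
   vertex 3.0 3.2 3.2
  endloop
 endfacet
 facet normal 0.685 0.621 -0.382
  outer loop
   vertex 3.6 1.8 2.0
   vertex 2.4 3.0 1.8
   vertex 3.0 3.2 3.2
  endloop
 endfacet
 facet normal 0.957 -0.177 -0.230
  outer loop
   vertex 3.6 1.8 2.0
   vertex 3.8 0.8 3.6
   vertex 3.4 0.2 2.4
  endloop
 endfacet
 facet normal 0.941 0.328 0.087
  outer loop
   vertex 3.6 1.8 2.0
   vertex 3.0 3.2 3.2
   vertex 3.8 0.8 3.6
  endloop
 endfacet
 facet normal 0.216 -0.262 -0.941
  outer loop
   vertex 3.6 1.8 2.0
   vertex 3.4 0.2 2.4
   vertex 2.2 2.8 1.4
  endloop
 endfacet
 facet normal 0.624 0.528 -0.576
  outer loop
   vertex 3.6 1.8 2.0
   vertex 2.2 2.8 1.4
   vertex 2.4 3.0 1.8
  endloop
 endfacet
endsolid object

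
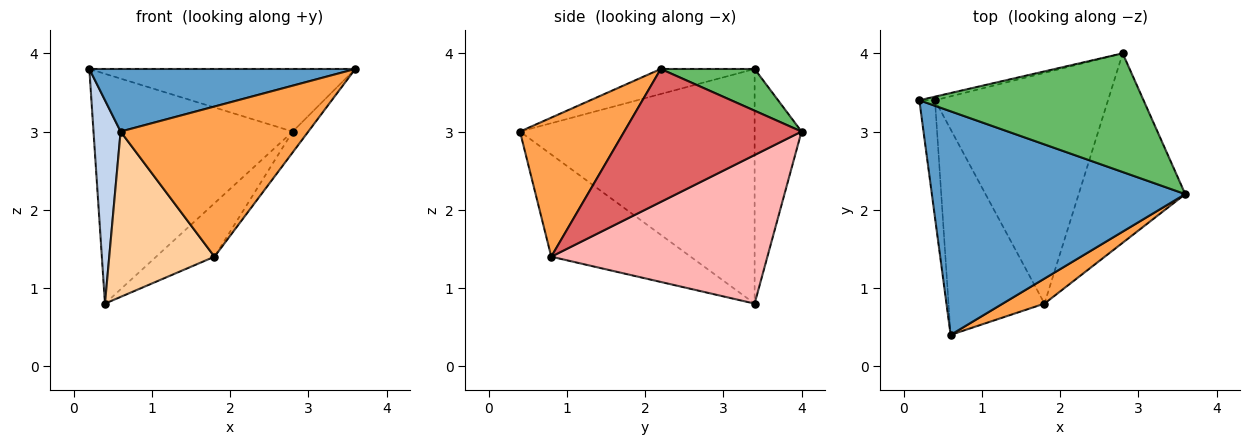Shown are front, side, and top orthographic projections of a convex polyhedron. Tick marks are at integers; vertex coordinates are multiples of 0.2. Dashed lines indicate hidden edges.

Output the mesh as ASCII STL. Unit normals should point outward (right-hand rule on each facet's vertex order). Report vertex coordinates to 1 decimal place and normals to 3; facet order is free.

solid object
 facet normal -0.095 -0.268 0.959
  outer loop
   vertex 0.6 0.4 3.0
   vertex 3.6 2.2 3.8
   vertex 0.2 3.4 3.8
  endloop
 endfacet
 facet normal -0.991 -0.115 -0.066
  outer loop
   vertex 0.4 3.4 0.8
   vertex 0.6 0.4 3.0
   vertex 0.2 3.4 3.8
  endloop
 endfacet
 facet normal 0.481 -0.865 0.144
  outer loop
   vertex 1.8 0.8 1.4
   vertex 3.6 2.2 3.8
   vertex 0.6 0.4 3.0
  endloop
 endfacet
 facet normal -0.639 -0.482 -0.600
  outer loop
   vertex 1.8 0.8 1.4
   vertex 0.6 0.4 3.0
   vertex 0.4 3.4 0.8
  endloop
 endfacet
 facet normal 0.162 0.460 0.873
  outer loop
   vertex 2.8 4.0 3.0
   vertex 0.2 3.4 3.8
   vertex 3.6 2.2 3.8
  endloop
 endfacet
 facet normal -0.229 0.973 -0.015
  outer loop
   vertex 2.8 4.0 3.0
   vertex 0.4 3.4 0.8
   vertex 0.2 3.4 3.8
  endloop
 endfacet
 facet normal 0.778 0.069 -0.624
  outer loop
   vertex 2.8 4.0 3.0
   vertex 3.6 2.2 3.8
   vertex 1.8 0.8 1.4
  endloop
 endfacet
 facet normal 0.642 0.173 -0.747
  outer loop
   vertex 2.8 4.0 3.0
   vertex 1.8 0.8 1.4
   vertex 0.4 3.4 0.8
  endloop
 endfacet
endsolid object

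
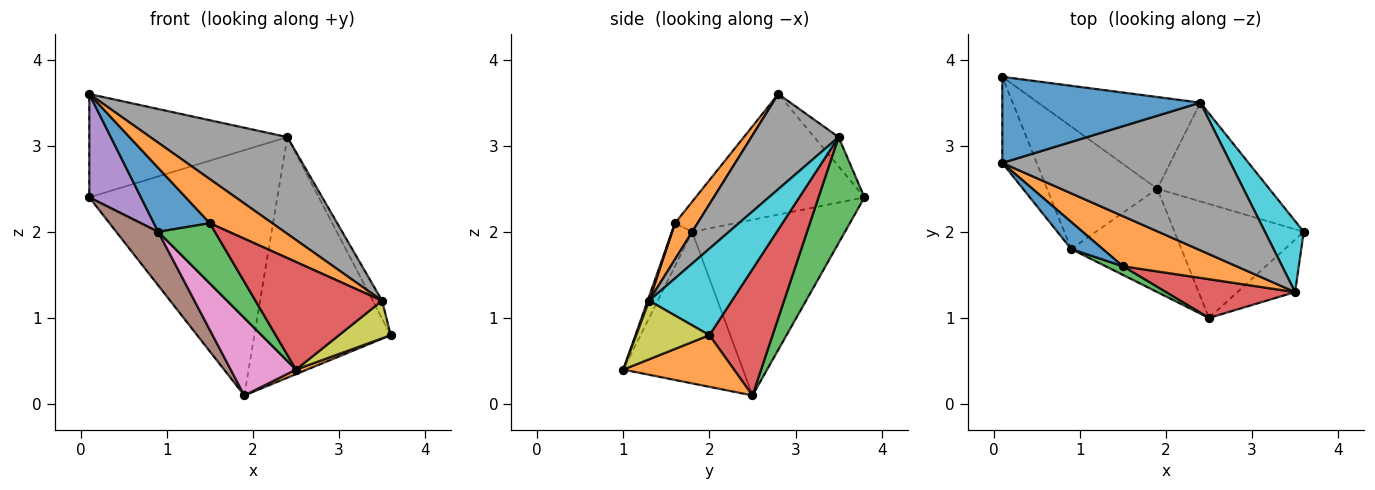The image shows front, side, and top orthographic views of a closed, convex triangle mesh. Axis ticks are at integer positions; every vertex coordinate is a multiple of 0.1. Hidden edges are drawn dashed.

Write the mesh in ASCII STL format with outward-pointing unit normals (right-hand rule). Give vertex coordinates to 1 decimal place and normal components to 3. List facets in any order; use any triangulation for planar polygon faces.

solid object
 facet normal -0.094 0.765 0.637
  outer loop
   vertex 2.4 3.5 3.1
   vertex 0.1 3.8 2.4
   vertex 0.1 2.8 3.6
  endloop
 endfacet
 facet normal 0.371 -0.037 -0.928
  outer loop
   vertex 1.9 2.5 0.1
   vertex 3.6 2.0 0.8
   vertex 2.5 1.0 0.4
  endloop
 endfacet
 facet normal 0.223 0.913 -0.342
  outer loop
   vertex 1.9 2.5 0.1
   vertex 0.1 3.8 2.4
   vertex 2.4 3.5 3.1
  endloop
 endfacet
 facet normal 0.394 0.850 -0.349
  outer loop
   vertex 1.9 2.5 0.1
   vertex 2.4 3.5 3.1
   vertex 3.6 2.0 0.8
  endloop
 endfacet
 facet normal -0.913 -0.313 -0.261
  outer loop
   vertex 0.9 1.8 2.0
   vertex 0.1 2.8 3.6
   vertex 0.1 3.8 2.4
  endloop
 endfacet
 facet normal -0.825 -0.226 -0.518
  outer loop
   vertex 0.9 1.8 2.0
   vertex 0.1 3.8 2.4
   vertex 1.9 2.5 0.1
  endloop
 endfacet
 facet normal -0.740 -0.404 -0.538
  outer loop
   vertex 0.9 1.8 2.0
   vertex 1.9 2.5 0.1
   vertex 2.5 1.0 0.4
  endloop
 endfacet
 facet normal 0.329 -0.518 0.790
  outer loop
   vertex 3.5 1.3 1.2
   vertex 2.4 3.5 3.1
   vertex 0.1 2.8 3.6
  endloop
 endfacet
 facet normal 0.636 -0.449 -0.627
  outer loop
   vertex 3.5 1.3 1.2
   vertex 2.5 1.0 0.4
   vertex 3.6 2.0 0.8
  endloop
 endfacet
 facet normal 0.908 0.103 0.407
  outer loop
   vertex 3.5 1.3 1.2
   vertex 3.6 2.0 0.8
   vertex 2.4 3.5 3.1
  endloop
 endfacet
 facet normal -0.349 -0.863 0.365
  outer loop
   vertex 1.5 1.6 2.1
   vertex 0.1 2.8 3.6
   vertex 0.9 1.8 2.0
  endloop
 endfacet
 facet normal 0.232 -0.642 0.731
  outer loop
   vertex 1.5 1.6 2.1
   vertex 3.5 1.3 1.2
   vertex 0.1 2.8 3.6
  endloop
 endfacet
 facet normal -0.333 -0.933 0.133
  outer loop
   vertex 1.5 1.6 2.1
   vertex 0.9 1.8 2.0
   vertex 2.5 1.0 0.4
  endloop
 endfacet
 facet normal 0.011 -0.941 0.339
  outer loop
   vertex 1.5 1.6 2.1
   vertex 2.5 1.0 0.4
   vertex 3.5 1.3 1.2
  endloop
 endfacet
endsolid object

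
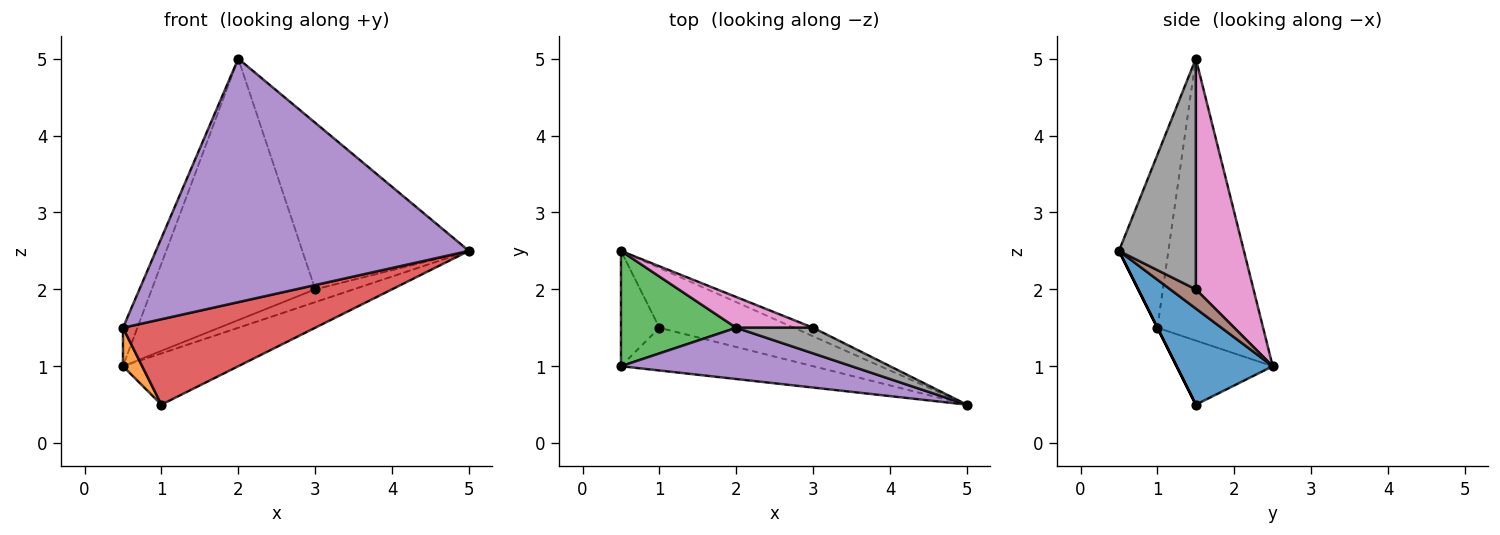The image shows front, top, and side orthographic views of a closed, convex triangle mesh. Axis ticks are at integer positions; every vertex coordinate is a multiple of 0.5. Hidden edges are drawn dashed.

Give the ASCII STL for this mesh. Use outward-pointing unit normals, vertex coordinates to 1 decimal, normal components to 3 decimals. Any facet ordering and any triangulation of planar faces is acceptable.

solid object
 facet normal 0.477 0.572 -0.667
  outer loop
   vertex 1.0 1.5 0.5
   vertex 0.5 2.5 1.0
   vertex 5.0 0.5 2.5
  endloop
 endfacet
 facet normal -0.845 -0.169 -0.507
  outer loop
   vertex 0.5 1.0 1.5
   vertex 0.5 2.5 1.0
   vertex 1.0 1.5 0.5
  endloop
 endfacet
 facet normal -0.918 0.125 0.376
  outer loop
   vertex 0.5 1.0 1.5
   vertex 2.0 1.5 5.0
   vertex 0.5 2.5 1.0
  endloop
 endfacet
 facet normal 0.000 -0.894 -0.447
  outer loop
   vertex 0.5 1.0 1.5
   vertex 1.0 1.5 0.5
   vertex 5.0 0.5 2.5
  endloop
 endfacet
 facet normal -0.153 -0.967 0.204
  outer loop
   vertex 0.5 1.0 1.5
   vertex 5.0 0.5 2.5
   vertex 2.0 1.5 5.0
  endloop
 endfacet
 facet normal 0.485 0.728 -0.485
  outer loop
   vertex 3.0 1.5 2.0
   vertex 5.0 0.5 2.5
   vertex 0.5 2.5 1.0
  endloop
 endfacet
 facet normal 0.331 0.937 0.110
  outer loop
   vertex 3.0 1.5 2.0
   vertex 0.5 2.5 1.0
   vertex 2.0 1.5 5.0
  endloop
 endfacet
 facet normal 0.415 0.899 0.138
  outer loop
   vertex 3.0 1.5 2.0
   vertex 2.0 1.5 5.0
   vertex 5.0 0.5 2.5
  endloop
 endfacet
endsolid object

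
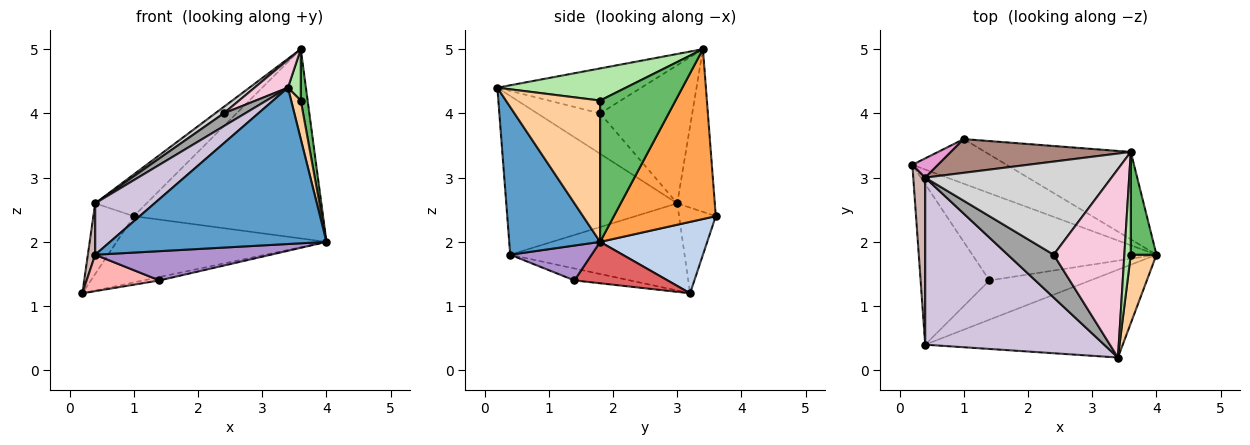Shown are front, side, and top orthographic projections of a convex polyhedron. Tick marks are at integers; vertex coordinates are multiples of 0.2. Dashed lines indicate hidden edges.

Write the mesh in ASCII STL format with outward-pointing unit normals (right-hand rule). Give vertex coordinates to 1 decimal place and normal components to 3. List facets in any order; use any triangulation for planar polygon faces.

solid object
 facet normal 0.344 -0.819 -0.460
  outer loop
   vertex 0.4 0.4 1.8
   vertex 4.0 1.8 2.0
   vertex 3.4 0.2 4.4
  endloop
 endfacet
 facet normal 0.390 0.764 -0.514
  outer loop
   vertex 1.0 3.6 2.4
   vertex 4.0 1.8 2.0
   vertex 0.2 3.2 1.2
  endloop
 endfacet
 facet normal 0.439 0.816 -0.376
  outer loop
   vertex 1.0 3.6 2.4
   vertex 3.6 3.4 5.0
   vertex 4.0 1.8 2.0
  endloop
 endfacet
 facet normal 0.979 -0.100 0.178
  outer loop
   vertex 3.6 1.8 4.2
   vertex 3.4 0.2 4.4
   vertex 4.0 1.8 2.0
  endloop
 endfacet
 facet normal 0.980 -0.089 0.178
  outer loop
   vertex 3.6 1.8 4.2
   vertex 4.0 1.8 2.0
   vertex 3.6 3.4 5.0
  endloop
 endfacet
 facet normal 0.976 -0.098 0.195
  outer loop
   vertex 3.6 1.8 4.2
   vertex 3.6 3.4 5.0
   vertex 3.4 0.2 4.4
  endloop
 endfacet
 facet normal 0.219 0.038 -0.975
  outer loop
   vertex 1.4 1.4 1.4
   vertex 0.2 3.2 1.2
   vertex 4.0 1.8 2.0
  endloop
 endfacet
 facet normal -0.167 -0.218 -0.962
  outer loop
   vertex 1.4 1.4 1.4
   vertex 0.4 0.4 1.8
   vertex 0.2 3.2 1.2
  endloop
 endfacet
 facet normal 0.267 -0.576 -0.773
  outer loop
   vertex 1.4 1.4 1.4
   vertex 4.0 1.8 2.0
   vertex 0.4 0.4 1.8
  endloop
 endfacet
 facet normal -0.647 -0.224 0.729
  outer loop
   vertex 0.4 3.0 2.6
   vertex 0.4 0.4 1.8
   vertex 3.4 0.2 4.4
  endloop
 endfacet
 facet normal -0.494 0.676 0.546
  outer loop
   vertex 0.4 3.0 2.6
   vertex 3.6 3.4 5.0
   vertex 1.0 3.6 2.4
  endloop
 endfacet
 facet normal -0.990 -0.042 0.135
  outer loop
   vertex 0.4 3.0 2.6
   vertex 0.2 3.2 1.2
   vertex 0.4 0.4 1.8
  endloop
 endfacet
 facet normal -0.659 0.725 0.198
  outer loop
   vertex 0.4 3.0 2.6
   vertex 1.0 3.6 2.4
   vertex 0.2 3.2 1.2
  endloop
 endfacet
 facet normal -0.533 -0.124 0.837
  outer loop
   vertex 2.4 1.8 4.0
   vertex 3.4 0.2 4.4
   vertex 3.6 3.4 5.0
  endloop
 endfacet
 facet normal -0.644 -0.220 0.732
  outer loop
   vertex 2.4 1.8 4.0
   vertex 0.4 3.0 2.6
   vertex 3.4 0.2 4.4
  endloop
 endfacet
 facet normal -0.595 -0.055 0.802
  outer loop
   vertex 2.4 1.8 4.0
   vertex 3.6 3.4 5.0
   vertex 0.4 3.0 2.6
  endloop
 endfacet
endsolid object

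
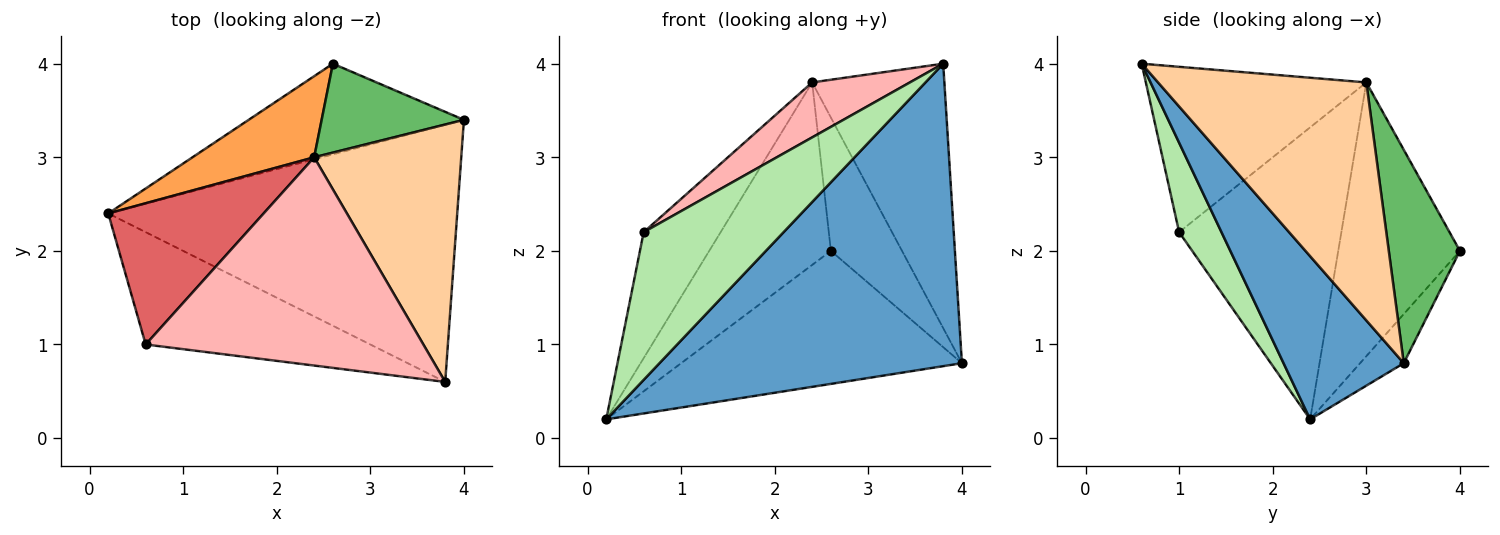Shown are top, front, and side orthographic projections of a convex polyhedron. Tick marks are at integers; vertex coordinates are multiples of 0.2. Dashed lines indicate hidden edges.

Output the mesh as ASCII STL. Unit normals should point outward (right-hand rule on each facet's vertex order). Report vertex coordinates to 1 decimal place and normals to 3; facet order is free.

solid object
 facet normal 0.290 -0.729 -0.620
  outer loop
   vertex 3.8 0.6 4.0
   vertex 0.2 2.4 0.2
   vertex 4.0 3.4 0.8
  endloop
 endfacet
 facet normal -0.127 0.820 -0.559
  outer loop
   vertex 2.6 4.0 2.0
   vertex 4.0 3.4 0.8
   vertex 0.2 2.4 0.2
  endloop
 endfacet
 facet normal -0.675 0.675 0.300
  outer loop
   vertex 2.4 3.0 3.8
   vertex 2.6 4.0 2.0
   vertex 0.2 2.4 0.2
  endloop
 endfacet
 facet normal 0.749 0.475 0.463
  outer loop
   vertex 2.4 3.0 3.8
   vertex 3.8 0.6 4.0
   vertex 4.0 3.4 0.8
  endloop
 endfacet
 facet normal 0.640 0.640 0.426
  outer loop
   vertex 2.4 3.0 3.8
   vertex 4.0 3.4 0.8
   vertex 2.6 4.0 2.0
  endloop
 endfacet
 facet normal 0.234 -0.774 -0.589
  outer loop
   vertex 0.6 1.0 2.2
   vertex 0.2 2.4 0.2
   vertex 3.8 0.6 4.0
  endloop
 endfacet
 facet normal -0.814 0.386 0.433
  outer loop
   vertex 0.6 1.0 2.2
   vertex 2.4 3.0 3.8
   vertex 0.2 2.4 0.2
  endloop
 endfacet
 facet normal -0.499 -0.221 0.838
  outer loop
   vertex 0.6 1.0 2.2
   vertex 3.8 0.6 4.0
   vertex 2.4 3.0 3.8
  endloop
 endfacet
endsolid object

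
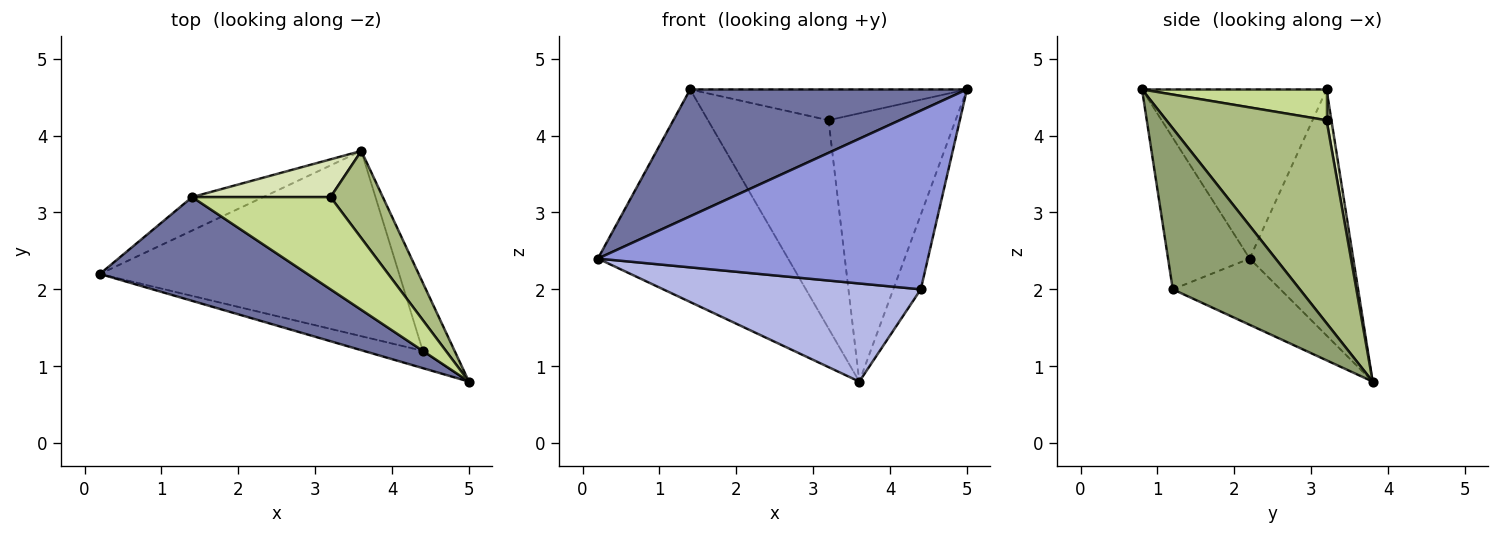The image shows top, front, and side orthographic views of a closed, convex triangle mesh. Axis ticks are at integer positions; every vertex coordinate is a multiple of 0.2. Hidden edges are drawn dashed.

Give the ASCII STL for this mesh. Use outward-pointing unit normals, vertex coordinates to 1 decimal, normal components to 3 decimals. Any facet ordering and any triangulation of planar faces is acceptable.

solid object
 facet normal -0.459 -0.688 0.563
  outer loop
   vertex 1.4 3.2 4.6
   vertex 0.2 2.2 2.4
   vertex 5.0 0.8 4.6
  endloop
 endfacet
 facet normal -0.474 0.870 -0.137
  outer loop
   vertex 1.4 3.2 4.6
   vertex 3.6 3.8 0.8
   vertex 0.2 2.2 2.4
  endloop
 endfacet
 facet normal -0.239 -0.966 -0.094
  outer loop
   vertex 4.4 1.2 2.0
   vertex 5.0 0.8 4.6
   vertex 0.2 2.2 2.4
  endloop
 endfacet
 facet normal -0.192 -0.459 -0.867
  outer loop
   vertex 4.4 1.2 2.0
   vertex 0.2 2.2 2.4
   vertex 3.6 3.8 0.8
  endloop
 endfacet
 facet normal 0.960 0.208 -0.189
  outer loop
   vertex 4.4 1.2 2.0
   vertex 3.6 3.8 0.8
   vertex 5.0 0.8 4.6
  endloop
 endfacet
 facet normal 0.768 0.609 0.198
  outer loop
   vertex 3.2 3.2 4.2
   vertex 5.0 0.8 4.6
   vertex 3.6 3.8 0.8
  endloop
 endfacet
 facet normal 0.206 0.309 0.928
  outer loop
   vertex 3.2 3.2 4.2
   vertex 1.4 3.2 4.6
   vertex 5.0 0.8 4.6
  endloop
 endfacet
 facet normal 0.040 0.983 0.178
  outer loop
   vertex 3.2 3.2 4.2
   vertex 3.6 3.8 0.8
   vertex 1.4 3.2 4.6
  endloop
 endfacet
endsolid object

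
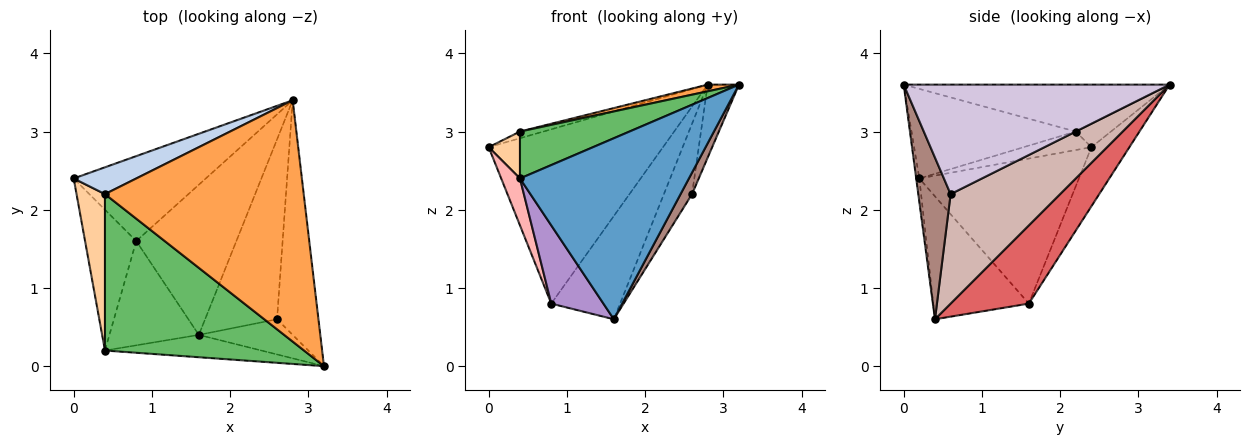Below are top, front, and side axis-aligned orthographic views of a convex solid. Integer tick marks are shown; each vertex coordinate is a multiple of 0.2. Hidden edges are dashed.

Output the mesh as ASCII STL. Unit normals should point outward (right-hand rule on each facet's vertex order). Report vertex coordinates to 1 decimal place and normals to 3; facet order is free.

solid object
 facet normal -0.018 -0.992 -0.123
  outer loop
   vertex 0.4 0.2 2.4
   vertex 1.6 0.4 0.6
   vertex 3.2 0.0 3.6
  endloop
 endfacet
 facet normal -0.342 0.228 0.912
  outer loop
   vertex 0.4 2.2 3.0
   vertex 2.8 3.4 3.6
   vertex 0.0 2.4 2.8
  endloop
 endfacet
 facet normal -0.230 -0.027 0.973
  outer loop
   vertex 0.4 2.2 3.0
   vertex 3.2 0.0 3.6
   vertex 2.8 3.4 3.6
  endloop
 endfacet
 facet normal -0.529 -0.244 0.813
  outer loop
   vertex 0.4 2.2 3.0
   vertex 0.0 2.4 2.8
   vertex 0.4 0.2 2.4
  endloop
 endfacet
 facet normal -0.396 -0.264 0.880
  outer loop
   vertex 0.4 2.2 3.0
   vertex 0.4 0.2 2.4
   vertex 3.2 0.0 3.6
  endloop
 endfacet
 facet normal -0.192 0.882 -0.430
  outer loop
   vertex 0.8 1.6 0.8
   vertex 0.0 2.4 2.8
   vertex 2.8 3.4 3.6
  endloop
 endfacet
 facet normal 0.541 0.476 -0.693
  outer loop
   vertex 0.8 1.6 0.8
   vertex 2.8 3.4 3.6
   vertex 1.6 0.4 0.6
  endloop
 endfacet
 facet normal -0.937 -0.110 -0.331
  outer loop
   vertex 0.8 1.6 0.8
   vertex 0.4 0.2 2.4
   vertex 0.0 2.4 2.8
  endloop
 endfacet
 facet normal -0.740 -0.404 -0.538
  outer loop
   vertex 0.8 1.6 0.8
   vertex 1.6 0.4 0.6
   vertex 0.4 0.2 2.4
  endloop
 endfacet
 facet normal 0.930 0.109 -0.352
  outer loop
   vertex 2.6 0.6 2.2
   vertex 2.8 3.4 3.6
   vertex 3.2 0.0 3.6
  endloop
 endfacet
 facet normal 0.827 -0.293 -0.480
  outer loop
   vertex 2.6 0.6 2.2
   vertex 3.2 0.0 3.6
   vertex 1.6 0.4 0.6
  endloop
 endfacet
 facet normal 0.817 0.210 -0.537
  outer loop
   vertex 2.6 0.6 2.2
   vertex 1.6 0.4 0.6
   vertex 2.8 3.4 3.6
  endloop
 endfacet
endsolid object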